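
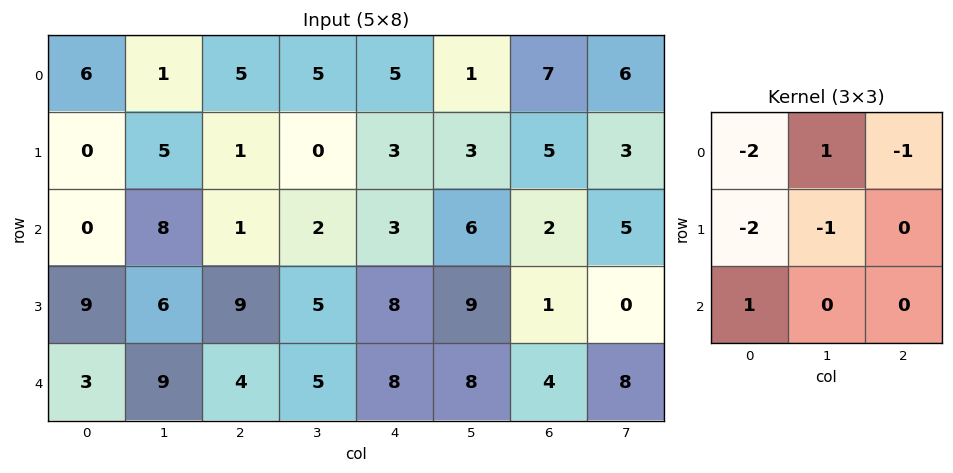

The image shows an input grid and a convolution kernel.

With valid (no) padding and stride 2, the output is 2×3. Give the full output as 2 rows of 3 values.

-21 -11 -22
-14 -22 -19

Output[0,0]: The receptive field on the input at this output position is [6 1 5 / 0 5 1 / 0 8 1]. Elementwise product with the kernel and sum: 6·-2 + 1·1 + 5·-1 + 0·-2 + 5·-1 + 0·1.
Output[0,1]: The receptive field on the input at this output position is [5 5 5 / 1 0 3 / 1 2 3]. Elementwise product with the kernel and sum: 5·-2 + 5·1 + 5·-1 + 1·-2 + 0·-1 + 1·1.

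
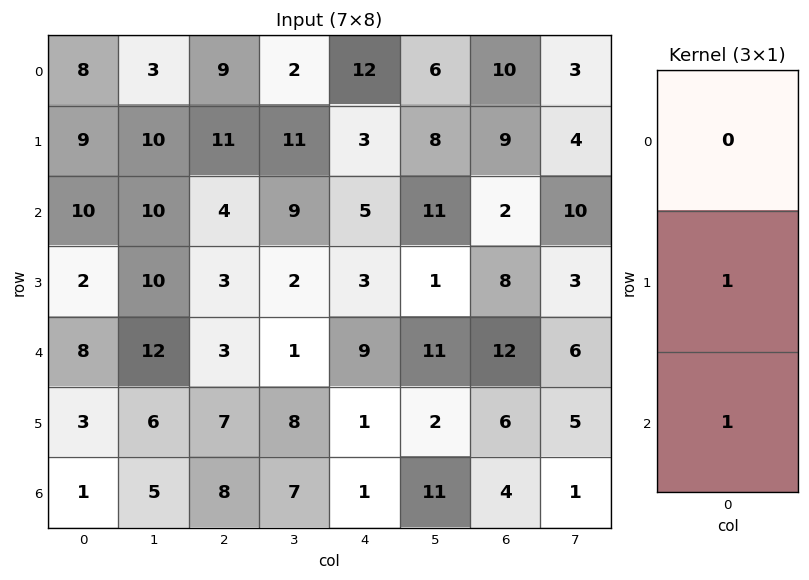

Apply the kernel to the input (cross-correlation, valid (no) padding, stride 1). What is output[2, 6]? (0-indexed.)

The receptive field on the input at this output position is [2 / 8 / 12]. Elementwise product with the kernel and sum: 8·1 + 12·1.

20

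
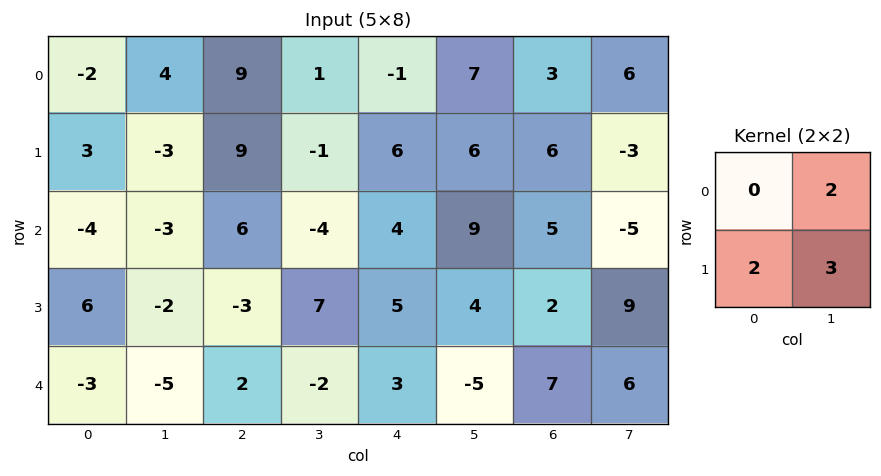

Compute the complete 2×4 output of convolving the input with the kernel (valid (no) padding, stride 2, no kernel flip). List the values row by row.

Output[0,0]: The receptive field on the input at this output position is [-2 4 / 3 -3]. Elementwise product with the kernel and sum: 4·2 + 3·2 + -3·3.
Output[0,1]: The receptive field on the input at this output position is [9 1 / 9 -1]. Elementwise product with the kernel and sum: 1·2 + 9·2 + -1·3.

5 17 44 15
0 7 40 21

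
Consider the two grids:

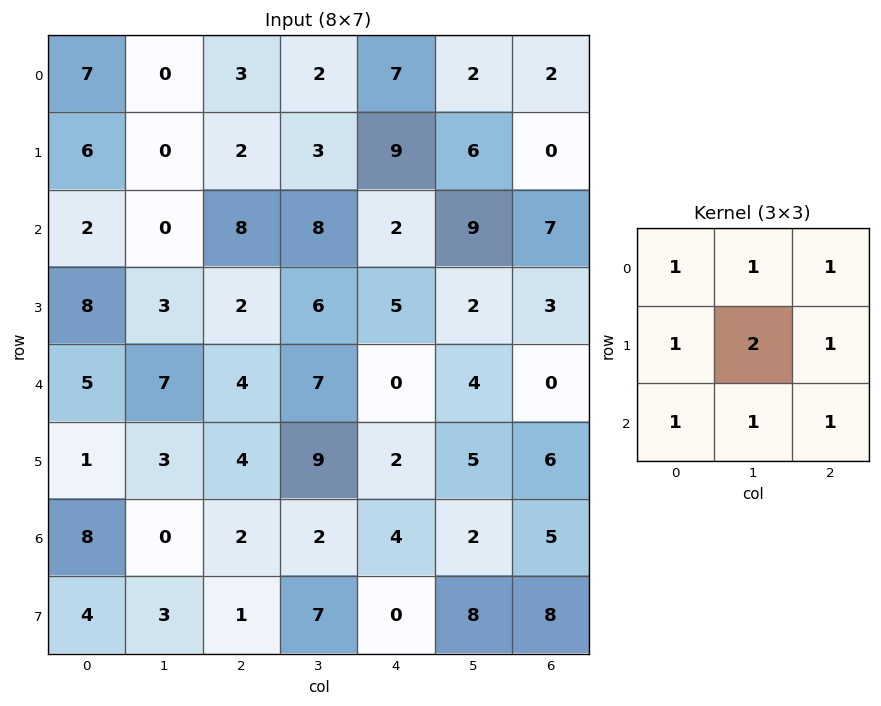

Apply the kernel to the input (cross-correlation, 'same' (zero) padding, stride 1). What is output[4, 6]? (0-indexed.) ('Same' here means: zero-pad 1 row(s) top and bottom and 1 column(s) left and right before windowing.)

The receptive field on the zero-padded input at this output position is [2 3 0 / 4 0 0 / 5 6 0]. Elementwise product with the kernel and sum: 2·1 + 3·1 + 0·1 + 4·1 + 0·2 + 0·1 + 5·1 + 6·1 + 0·1.

20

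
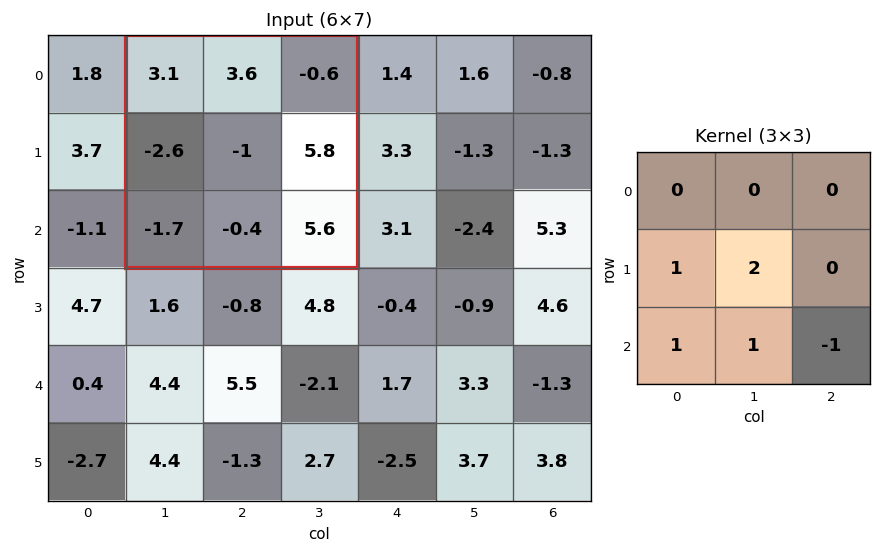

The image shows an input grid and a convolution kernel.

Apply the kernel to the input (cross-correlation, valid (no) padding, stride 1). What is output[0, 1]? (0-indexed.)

-12.3

The receptive field on the input at this output position is [3.1 3.6 -0.6 / -2.6 -1 5.8 / -1.7 -0.4 5.6]. Elementwise product with the kernel and sum: -2.6·1 + -1·2 + -1.7·1 + -0.4·1 + 5.6·-1.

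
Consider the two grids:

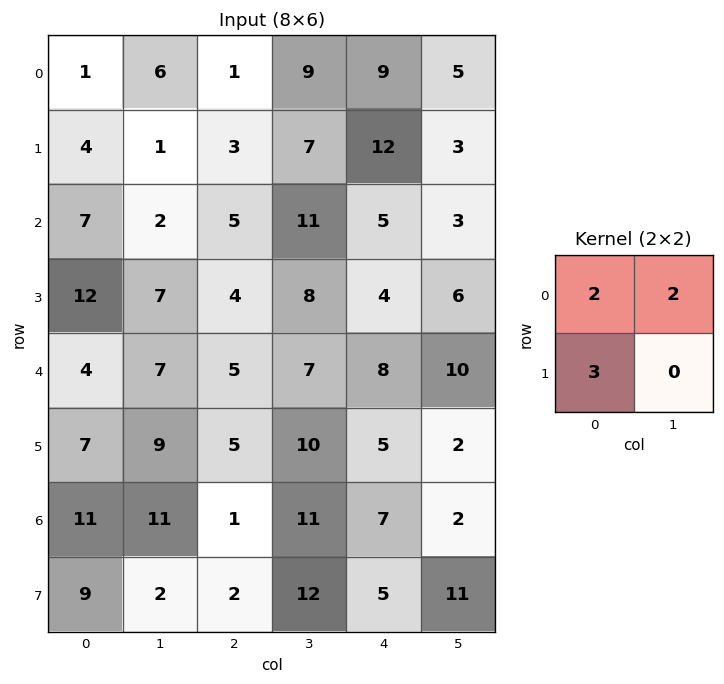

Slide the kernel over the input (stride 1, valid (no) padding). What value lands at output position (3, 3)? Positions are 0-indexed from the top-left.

45

The receptive field on the input at this output position is [8 4 / 7 8]. Elementwise product with the kernel and sum: 8·2 + 4·2 + 7·3.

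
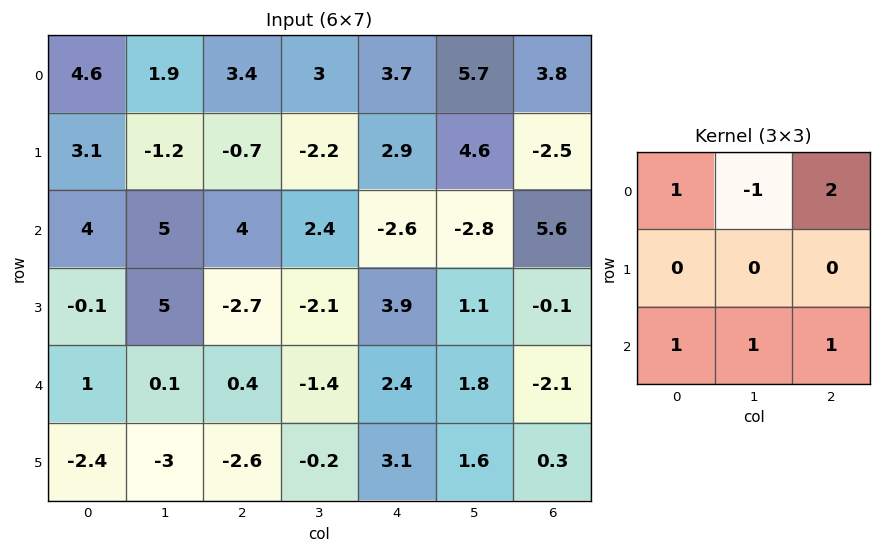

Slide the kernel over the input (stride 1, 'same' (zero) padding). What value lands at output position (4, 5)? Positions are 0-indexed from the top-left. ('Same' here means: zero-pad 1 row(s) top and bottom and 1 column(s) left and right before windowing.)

The receptive field on the zero-padded input at this output position is [3.9 1.1 -0.1 / 2.4 1.8 -2.1 / 3.1 1.6 0.3]. Elementwise product with the kernel and sum: 3.9·1 + 1.1·-1 + -0.1·2 + 3.1·1 + 1.6·1 + 0.3·1.

7.6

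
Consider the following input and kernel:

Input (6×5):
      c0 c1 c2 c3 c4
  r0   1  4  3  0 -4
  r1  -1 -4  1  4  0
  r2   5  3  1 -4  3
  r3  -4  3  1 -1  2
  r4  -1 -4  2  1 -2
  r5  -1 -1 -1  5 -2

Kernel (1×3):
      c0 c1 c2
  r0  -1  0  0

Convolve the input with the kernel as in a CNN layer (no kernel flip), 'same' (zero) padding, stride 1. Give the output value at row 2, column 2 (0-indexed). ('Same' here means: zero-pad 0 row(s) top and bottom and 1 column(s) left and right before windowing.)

-3

The receptive field on the zero-padded input at this output position is [3 1 -4]. Elementwise product with the kernel and sum: 3·-1.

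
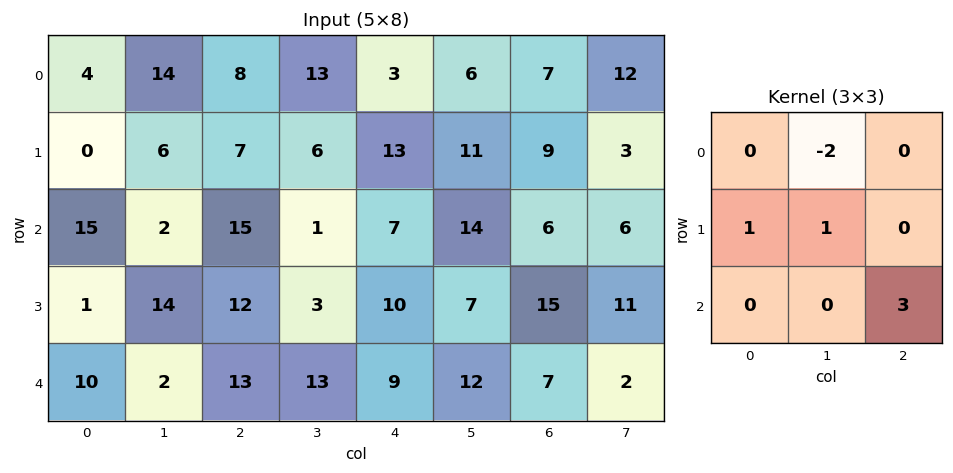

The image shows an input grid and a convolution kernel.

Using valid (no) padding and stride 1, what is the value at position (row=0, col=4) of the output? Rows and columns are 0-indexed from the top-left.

The receptive field on the input at this output position is [3 6 7 / 13 11 9 / 7 14 6]. Elementwise product with the kernel and sum: 6·-2 + 13·1 + 11·1 + 6·3.

30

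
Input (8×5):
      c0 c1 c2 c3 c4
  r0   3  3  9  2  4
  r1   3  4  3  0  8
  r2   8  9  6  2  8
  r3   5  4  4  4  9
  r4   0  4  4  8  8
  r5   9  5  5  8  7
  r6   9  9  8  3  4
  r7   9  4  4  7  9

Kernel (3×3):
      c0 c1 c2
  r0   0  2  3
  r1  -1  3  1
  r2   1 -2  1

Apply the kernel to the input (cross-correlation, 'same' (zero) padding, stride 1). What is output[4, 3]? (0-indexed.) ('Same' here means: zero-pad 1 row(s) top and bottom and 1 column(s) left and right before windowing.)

The receptive field on the zero-padded input at this output position is [4 4 9 / 4 8 8 / 5 8 7]. Elementwise product with the kernel and sum: 4·2 + 9·3 + 4·-1 + 8·3 + 8·1 + 5·1 + 8·-2 + 7·1.

59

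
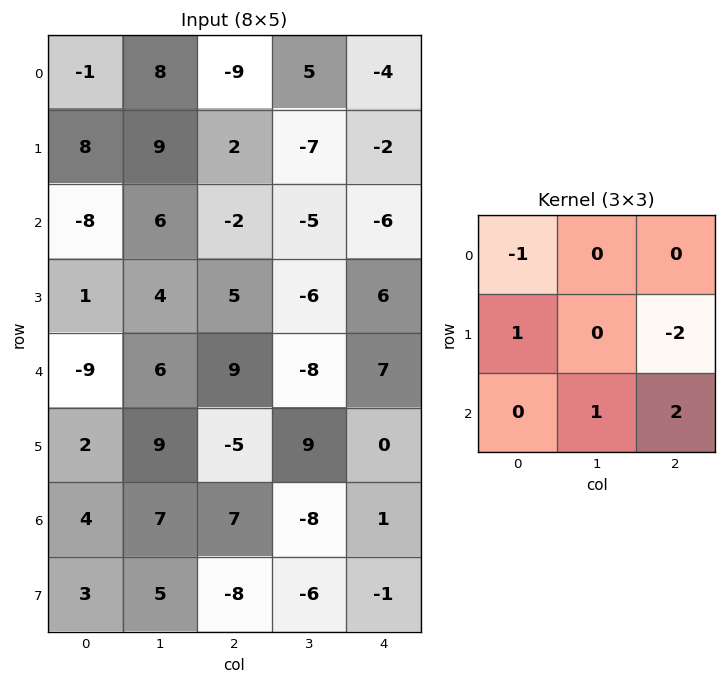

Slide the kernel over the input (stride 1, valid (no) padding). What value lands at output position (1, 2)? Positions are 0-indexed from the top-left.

14

The receptive field on the input at this output position is [2 -7 -2 / -2 -5 -6 / 5 -6 6]. Elementwise product with the kernel and sum: 2·-1 + -2·1 + -6·-2 + -6·1 + 6·2.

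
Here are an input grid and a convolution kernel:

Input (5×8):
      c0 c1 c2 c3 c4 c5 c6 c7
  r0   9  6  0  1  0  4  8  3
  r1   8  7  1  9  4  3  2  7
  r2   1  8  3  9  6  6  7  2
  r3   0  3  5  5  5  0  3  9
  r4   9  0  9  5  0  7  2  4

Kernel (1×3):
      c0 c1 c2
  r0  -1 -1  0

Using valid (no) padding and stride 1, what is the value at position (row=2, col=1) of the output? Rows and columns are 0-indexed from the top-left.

The receptive field on the input at this output position is [8 3 9]. Elementwise product with the kernel and sum: 8·-1 + 3·-1.

-11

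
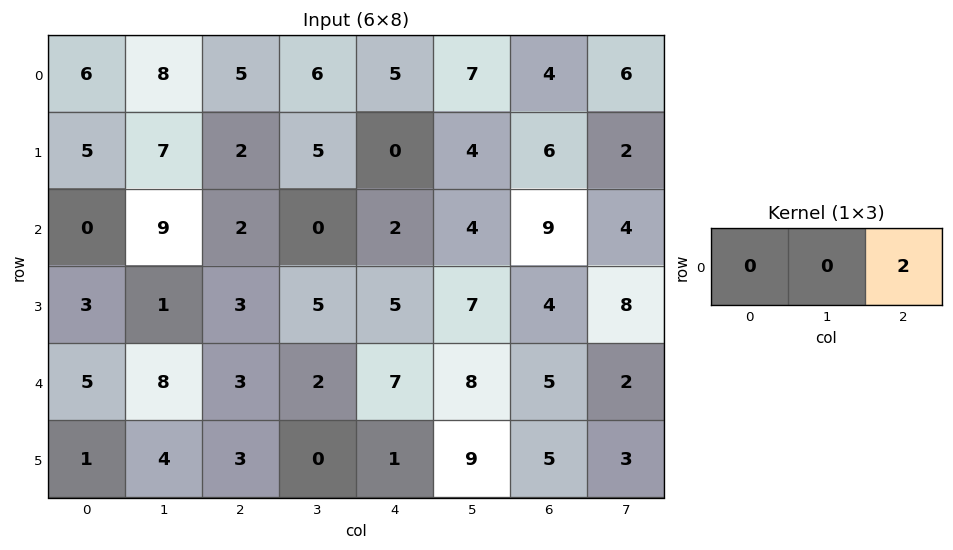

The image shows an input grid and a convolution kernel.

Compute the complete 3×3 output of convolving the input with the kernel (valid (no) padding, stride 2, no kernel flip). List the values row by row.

Output[0,0]: The receptive field on the input at this output position is [6 8 5]. Elementwise product with the kernel and sum: 5·2.
Output[0,1]: The receptive field on the input at this output position is [5 6 5]. Elementwise product with the kernel and sum: 5·2.

10 10 8
4 4 18
6 14 10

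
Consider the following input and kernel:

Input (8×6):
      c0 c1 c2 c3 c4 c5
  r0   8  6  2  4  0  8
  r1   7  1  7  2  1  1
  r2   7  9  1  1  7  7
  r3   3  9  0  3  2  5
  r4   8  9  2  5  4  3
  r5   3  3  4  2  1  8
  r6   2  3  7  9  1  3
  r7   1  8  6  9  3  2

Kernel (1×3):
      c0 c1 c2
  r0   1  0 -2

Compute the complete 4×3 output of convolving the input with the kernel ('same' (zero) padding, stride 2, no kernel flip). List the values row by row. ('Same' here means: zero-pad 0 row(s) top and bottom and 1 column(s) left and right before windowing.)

-12 -2 -12
-18 7 -13
-18 -1 -1
-6 -15 3

Output[0,0]: The receptive field on the zero-padded input at this output position is [0 8 6]. Elementwise product with the kernel and sum: 0·1 + 6·-2.
Output[0,1]: The receptive field on the zero-padded input at this output position is [6 2 4]. Elementwise product with the kernel and sum: 6·1 + 4·-2.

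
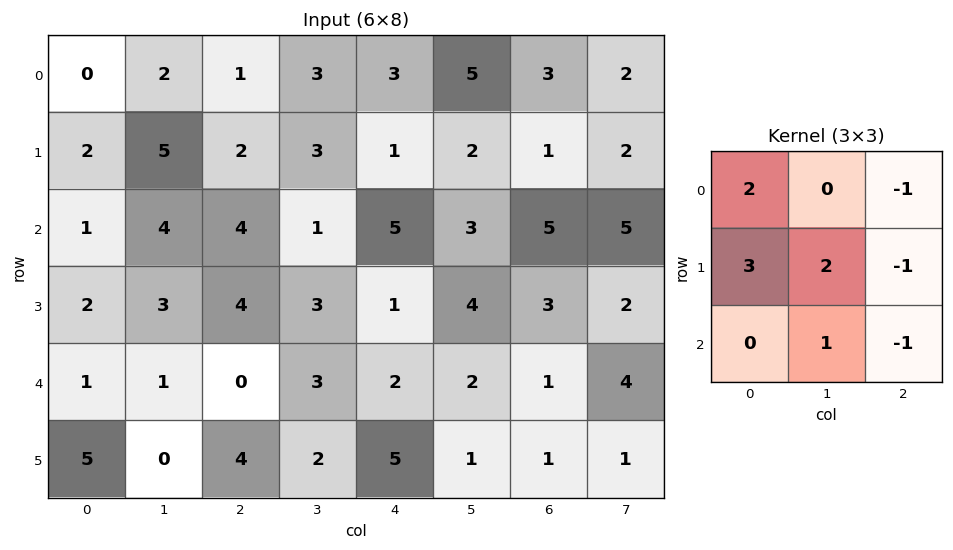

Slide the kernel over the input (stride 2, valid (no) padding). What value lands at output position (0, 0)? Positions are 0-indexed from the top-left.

The receptive field on the input at this output position is [0 2 1 / 2 5 2 / 1 4 4]. Elementwise product with the kernel and sum: 0·2 + 1·-1 + 2·3 + 5·2 + 2·-1 + 4·1 + 4·-1.

13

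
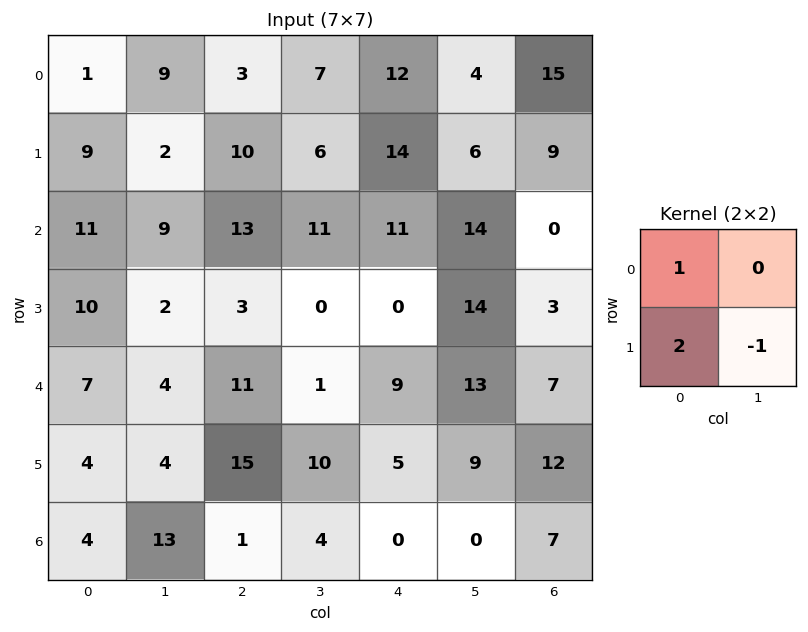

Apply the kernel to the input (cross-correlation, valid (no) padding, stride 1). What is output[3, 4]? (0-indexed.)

5

The receptive field on the input at this output position is [0 14 / 9 13]. Elementwise product with the kernel and sum: 0·1 + 9·2 + 13·-1.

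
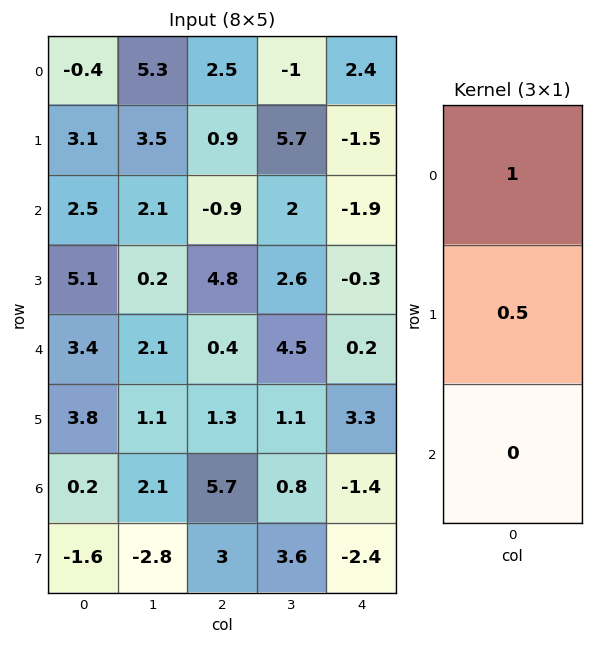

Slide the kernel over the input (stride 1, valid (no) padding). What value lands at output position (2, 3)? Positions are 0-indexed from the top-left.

The receptive field on the input at this output position is [2 / 2.6 / 4.5]. Elementwise product with the kernel and sum: 2·1 + 2.6·0.5.

3.3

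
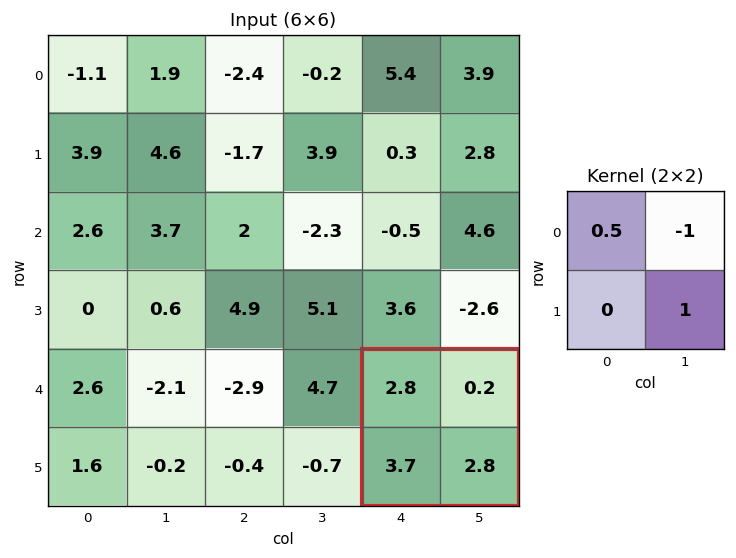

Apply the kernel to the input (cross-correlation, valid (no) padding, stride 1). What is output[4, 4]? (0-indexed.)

4

The receptive field on the input at this output position is [2.8 0.2 / 3.7 2.8]. Elementwise product with the kernel and sum: 2.8·0.5 + 0.2·-1 + 2.8·1.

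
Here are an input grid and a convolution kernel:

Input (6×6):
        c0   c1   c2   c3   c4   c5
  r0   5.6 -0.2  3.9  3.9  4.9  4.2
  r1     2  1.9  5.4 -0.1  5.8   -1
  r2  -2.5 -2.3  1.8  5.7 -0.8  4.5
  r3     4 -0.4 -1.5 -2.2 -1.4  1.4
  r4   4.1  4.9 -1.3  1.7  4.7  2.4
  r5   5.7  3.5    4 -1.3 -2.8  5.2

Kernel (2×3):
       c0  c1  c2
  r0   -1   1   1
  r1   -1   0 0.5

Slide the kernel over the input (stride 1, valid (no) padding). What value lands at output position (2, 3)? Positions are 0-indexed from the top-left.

The receptive field on the input at this output position is [5.7 -0.8 4.5 / -2.2 -1.4 1.4]. Elementwise product with the kernel and sum: 5.7·-1 + -0.8·1 + 4.5·1 + -2.2·-1 + 1.4·0.5.

0.9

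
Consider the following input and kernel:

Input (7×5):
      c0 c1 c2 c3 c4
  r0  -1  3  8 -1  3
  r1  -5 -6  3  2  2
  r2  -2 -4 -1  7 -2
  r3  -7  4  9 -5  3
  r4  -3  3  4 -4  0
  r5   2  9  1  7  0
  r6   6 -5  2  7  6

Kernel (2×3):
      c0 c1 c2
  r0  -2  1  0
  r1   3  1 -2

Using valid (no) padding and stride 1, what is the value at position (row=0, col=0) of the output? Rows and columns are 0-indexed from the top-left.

The receptive field on the input at this output position is [-1 3 8 / -5 -6 3]. Elementwise product with the kernel and sum: -1·-2 + 3·1 + -5·3 + -6·1 + 3·-2.

-22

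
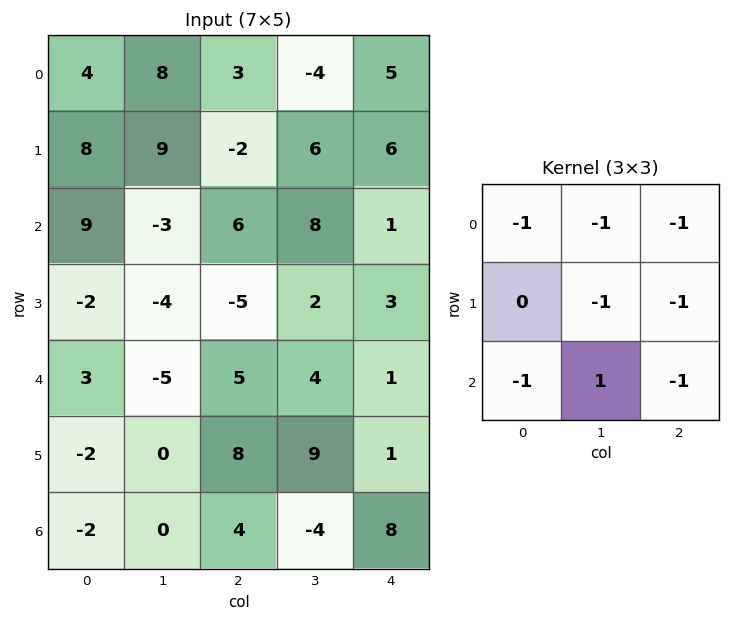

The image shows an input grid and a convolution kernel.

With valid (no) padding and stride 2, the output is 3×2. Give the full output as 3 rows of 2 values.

-40 -15
-16 -22
-13 -36

Output[0,0]: The receptive field on the input at this output position is [4 8 3 / 8 9 -2 / 9 -3 6]. Elementwise product with the kernel and sum: 4·-1 + 8·-1 + 3·-1 + 9·-1 + -2·-1 + 9·-1 + -3·1 + 6·-1.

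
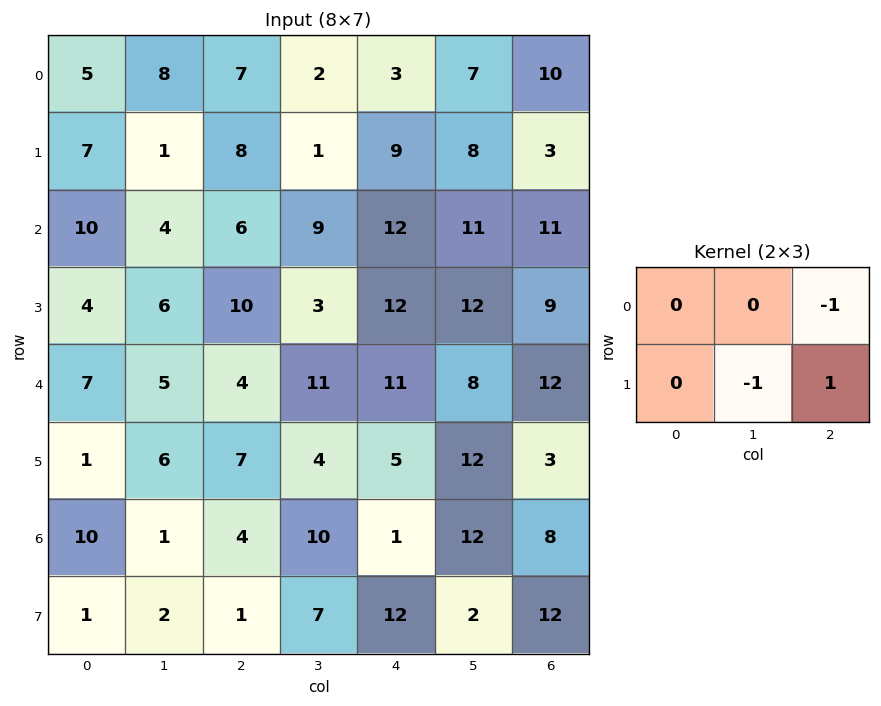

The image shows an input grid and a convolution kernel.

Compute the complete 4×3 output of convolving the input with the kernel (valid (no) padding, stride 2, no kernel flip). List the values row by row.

0 5 -15
-2 -3 -14
-3 -10 -21
-5 4 2

Output[0,0]: The receptive field on the input at this output position is [5 8 7 / 7 1 8]. Elementwise product with the kernel and sum: 7·-1 + 1·-1 + 8·1.
Output[0,1]: The receptive field on the input at this output position is [7 2 3 / 8 1 9]. Elementwise product with the kernel and sum: 3·-1 + 1·-1 + 9·1.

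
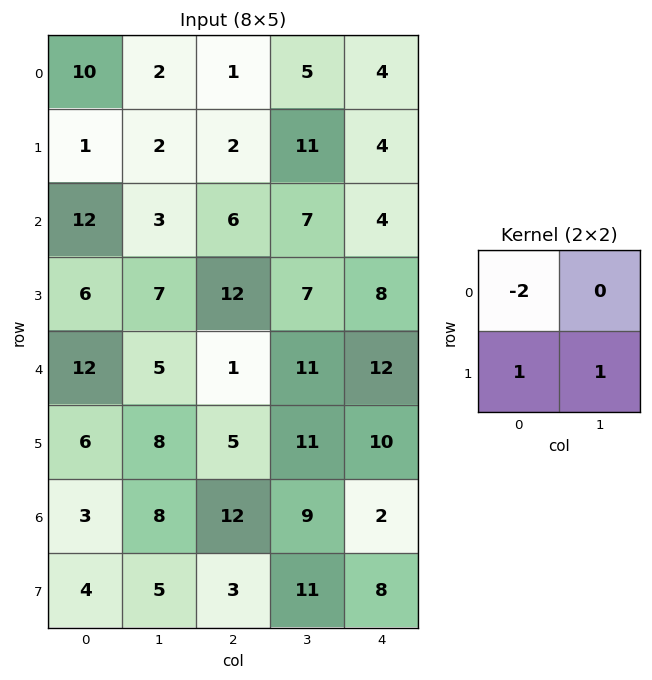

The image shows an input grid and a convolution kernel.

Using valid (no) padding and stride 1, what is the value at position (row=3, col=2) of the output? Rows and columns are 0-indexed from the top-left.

The receptive field on the input at this output position is [12 7 / 1 11]. Elementwise product with the kernel and sum: 12·-2 + 1·1 + 11·1.

-12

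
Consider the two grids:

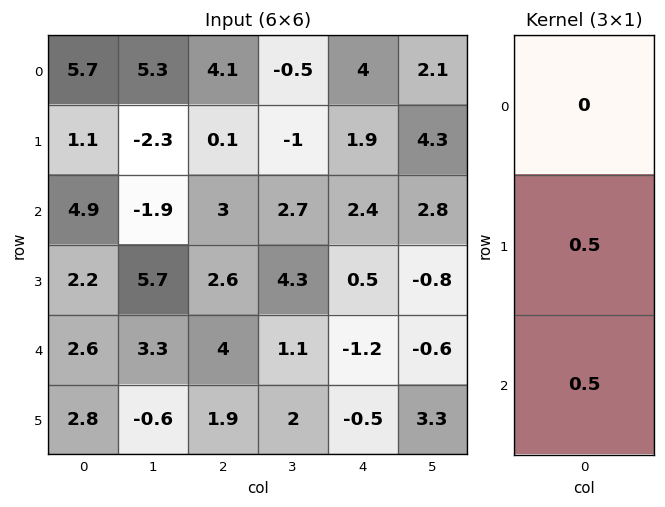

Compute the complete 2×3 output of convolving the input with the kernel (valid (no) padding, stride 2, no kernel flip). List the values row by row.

Output[0,0]: The receptive field on the input at this output position is [5.7 / 1.1 / 4.9]. Elementwise product with the kernel and sum: 1.1·0.5 + 4.9·0.5.
Output[0,1]: The receptive field on the input at this output position is [4.1 / 0.1 / 3]. Elementwise product with the kernel and sum: 0.1·0.5 + 3·0.5.

3 1.55 2.15
2.4 3.3 -0.35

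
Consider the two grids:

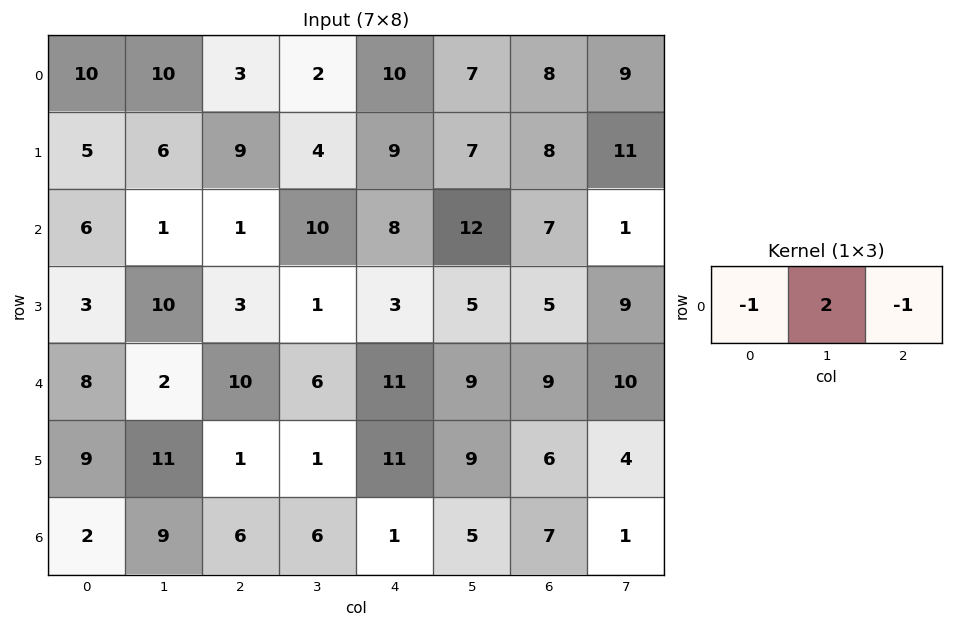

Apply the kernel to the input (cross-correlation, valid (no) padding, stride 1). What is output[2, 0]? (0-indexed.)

-5

The receptive field on the input at this output position is [6 1 1]. Elementwise product with the kernel and sum: 6·-1 + 1·2 + 1·-1.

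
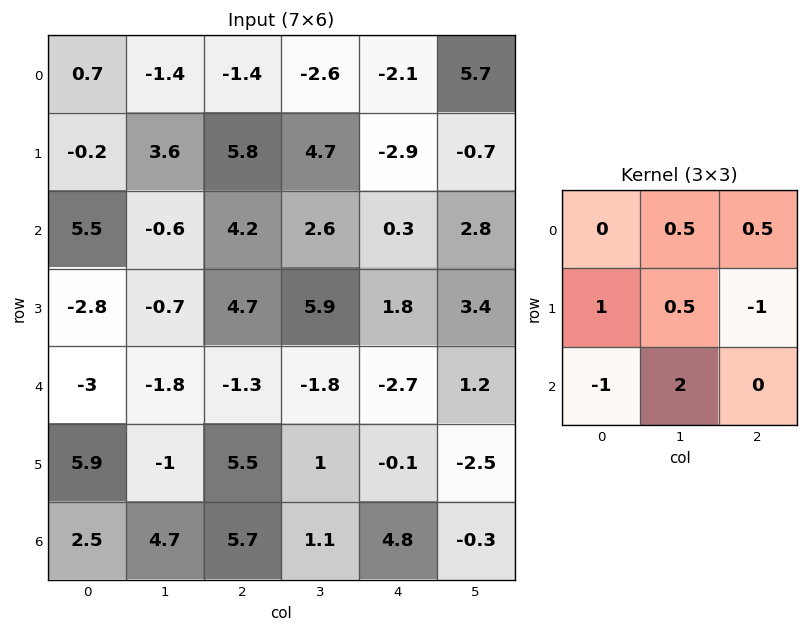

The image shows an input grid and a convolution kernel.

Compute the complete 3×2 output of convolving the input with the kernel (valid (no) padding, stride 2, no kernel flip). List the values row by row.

Output[0,0]: The receptive field on the input at this output position is [0.7 -1.4 -1.4 / -0.2 3.6 5.8 / 5.5 -0.6 4.2]. Elementwise product with the kernel and sum: -1.4·0.5 + -1.4·0.5 + -0.2·1 + 3.6·0.5 + 5.8·-1 + 5.5·-1 + -0.6·2.
Output[0,1]: The receptive field on the input at this output position is [-1.4 -2.6 -2.1 / 5.8 4.7 -2.9 / 4.2 2.6 0.3]. Elementwise product with the kernel and sum: -2.6·0.5 + -2.1·0.5 + 5.8·1 + 4.7·0.5 + -2.9·-1 + 4.2·-1 + 2.6·2.

-12.3 9.7
-6.65 5
5.25 0.35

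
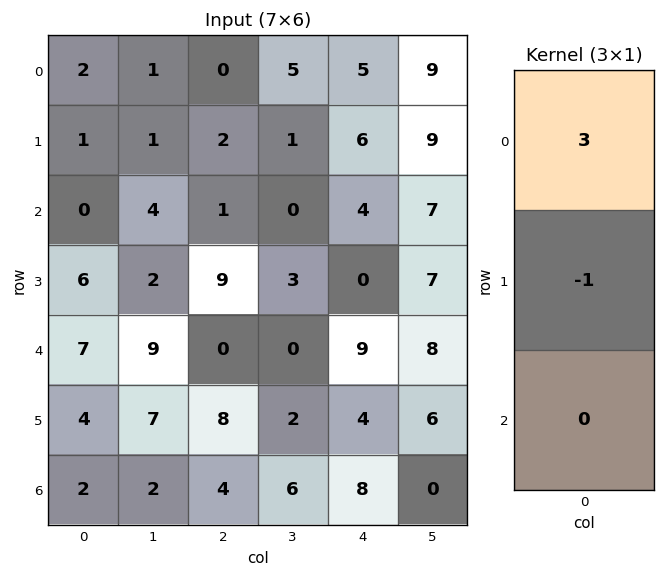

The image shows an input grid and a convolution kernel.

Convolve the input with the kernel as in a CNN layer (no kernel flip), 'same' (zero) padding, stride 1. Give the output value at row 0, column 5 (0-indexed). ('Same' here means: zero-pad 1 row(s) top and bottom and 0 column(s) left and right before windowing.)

-9

The receptive field on the zero-padded input at this output position is [0 / 9 / 9]. Elementwise product with the kernel and sum: 0·3 + 9·-1.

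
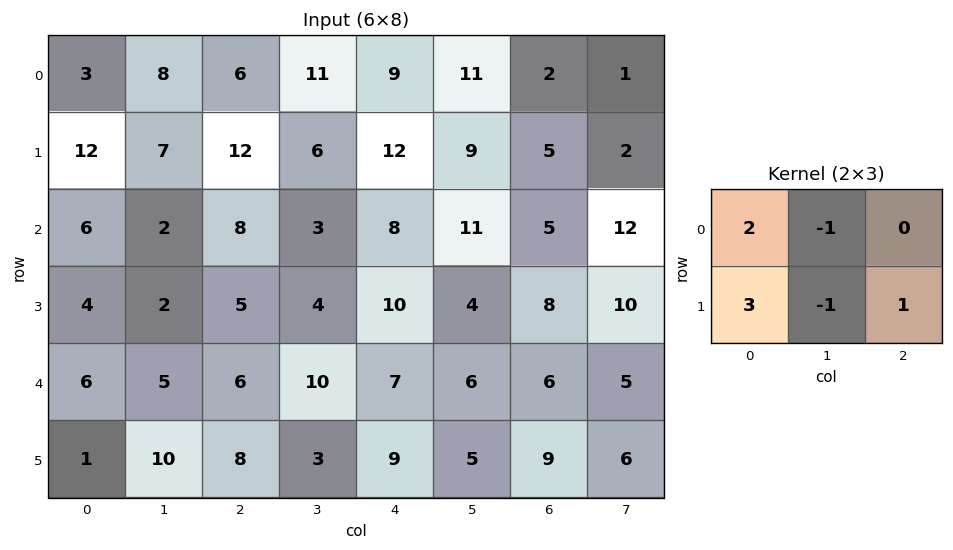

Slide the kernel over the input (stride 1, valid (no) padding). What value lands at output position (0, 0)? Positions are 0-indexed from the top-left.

39

The receptive field on the input at this output position is [3 8 6 / 12 7 12]. Elementwise product with the kernel and sum: 3·2 + 8·-1 + 12·3 + 7·-1 + 12·1.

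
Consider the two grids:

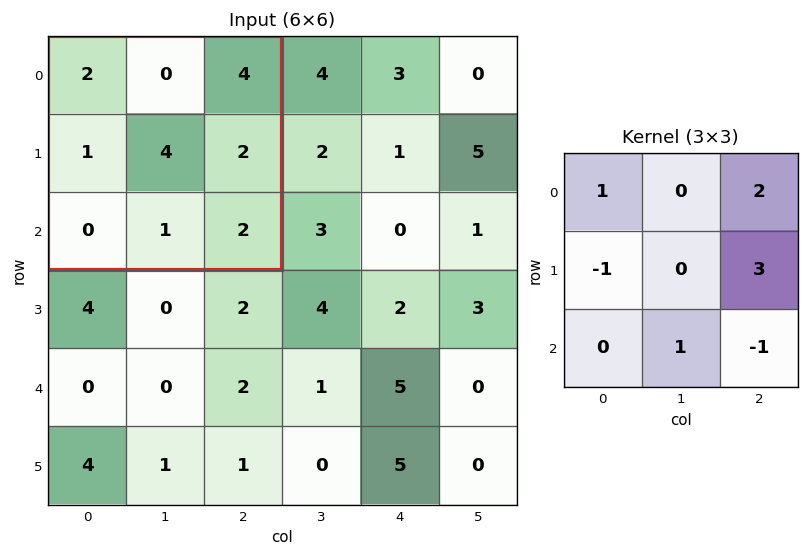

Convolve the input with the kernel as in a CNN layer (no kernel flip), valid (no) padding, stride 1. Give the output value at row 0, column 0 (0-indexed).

14

The receptive field on the input at this output position is [2 0 4 / 1 4 2 / 0 1 2]. Elementwise product with the kernel and sum: 2·1 + 4·2 + 1·-1 + 2·3 + 1·1 + 2·-1.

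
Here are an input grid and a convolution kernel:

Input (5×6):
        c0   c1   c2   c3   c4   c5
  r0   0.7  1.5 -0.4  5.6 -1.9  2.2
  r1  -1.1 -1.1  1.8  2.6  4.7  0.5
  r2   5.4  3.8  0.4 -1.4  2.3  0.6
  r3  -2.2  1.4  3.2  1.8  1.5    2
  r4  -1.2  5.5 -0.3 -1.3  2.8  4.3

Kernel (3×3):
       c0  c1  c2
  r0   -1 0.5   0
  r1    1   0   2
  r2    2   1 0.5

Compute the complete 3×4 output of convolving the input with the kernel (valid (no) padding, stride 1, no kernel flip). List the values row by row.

17.35 9.7 14.95 -3.15
5.35 9.9 13.45 5.65
3.65 11.45 4.6 10.7

Output[0,0]: The receptive field on the input at this output position is [0.7 1.5 -0.4 / -1.1 -1.1 1.8 / 5.4 3.8 0.4]. Elementwise product with the kernel and sum: 0.7·-1 + 1.5·0.5 + -1.1·1 + 1.8·2 + 5.4·2 + 3.8·1 + 0.4·0.5.
Output[0,1]: The receptive field on the input at this output position is [1.5 -0.4 5.6 / -1.1 1.8 2.6 / 3.8 0.4 -1.4]. Elementwise product with the kernel and sum: 1.5·-1 + -0.4·0.5 + -1.1·1 + 2.6·2 + 3.8·2 + 0.4·1 + -1.4·0.5.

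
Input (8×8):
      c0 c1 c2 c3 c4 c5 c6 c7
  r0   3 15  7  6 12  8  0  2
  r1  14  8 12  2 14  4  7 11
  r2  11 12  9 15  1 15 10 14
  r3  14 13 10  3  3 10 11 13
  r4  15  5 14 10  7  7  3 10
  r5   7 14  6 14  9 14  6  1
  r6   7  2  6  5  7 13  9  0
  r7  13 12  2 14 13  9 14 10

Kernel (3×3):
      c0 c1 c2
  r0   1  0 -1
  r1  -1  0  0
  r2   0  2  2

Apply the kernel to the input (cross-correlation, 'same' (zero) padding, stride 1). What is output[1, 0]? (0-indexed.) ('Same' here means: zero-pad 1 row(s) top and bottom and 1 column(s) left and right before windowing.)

The receptive field on the zero-padded input at this output position is [0 3 15 / 0 14 8 / 0 11 12]. Elementwise product with the kernel and sum: 0·1 + 15·-1 + 0·-1 + 11·2 + 12·2.

31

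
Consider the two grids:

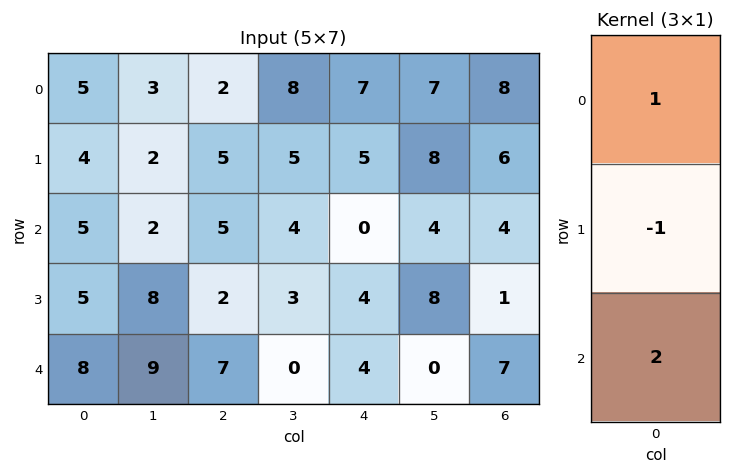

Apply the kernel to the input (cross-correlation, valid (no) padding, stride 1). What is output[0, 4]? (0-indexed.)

2

The receptive field on the input at this output position is [7 / 5 / 0]. Elementwise product with the kernel and sum: 7·1 + 5·-1 + 0·2.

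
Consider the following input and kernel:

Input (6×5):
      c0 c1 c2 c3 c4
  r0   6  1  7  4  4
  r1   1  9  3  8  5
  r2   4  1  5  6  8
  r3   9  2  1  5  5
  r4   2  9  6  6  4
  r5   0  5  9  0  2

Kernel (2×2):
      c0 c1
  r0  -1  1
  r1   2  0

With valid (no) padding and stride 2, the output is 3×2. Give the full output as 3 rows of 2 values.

-3 3
15 3
7 18

Output[0,0]: The receptive field on the input at this output position is [6 1 / 1 9]. Elementwise product with the kernel and sum: 6·-1 + 1·1 + 1·2.
Output[0,1]: The receptive field on the input at this output position is [7 4 / 3 8]. Elementwise product with the kernel and sum: 7·-1 + 4·1 + 3·2.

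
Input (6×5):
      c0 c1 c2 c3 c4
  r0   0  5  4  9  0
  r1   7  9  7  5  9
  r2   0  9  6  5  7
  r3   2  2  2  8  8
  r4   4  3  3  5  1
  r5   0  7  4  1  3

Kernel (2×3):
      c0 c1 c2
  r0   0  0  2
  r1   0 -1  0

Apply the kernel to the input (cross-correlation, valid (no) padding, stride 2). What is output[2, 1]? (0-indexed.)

1

The receptive field on the input at this output position is [3 5 1 / 4 1 3]. Elementwise product with the kernel and sum: 1·2 + 1·-1.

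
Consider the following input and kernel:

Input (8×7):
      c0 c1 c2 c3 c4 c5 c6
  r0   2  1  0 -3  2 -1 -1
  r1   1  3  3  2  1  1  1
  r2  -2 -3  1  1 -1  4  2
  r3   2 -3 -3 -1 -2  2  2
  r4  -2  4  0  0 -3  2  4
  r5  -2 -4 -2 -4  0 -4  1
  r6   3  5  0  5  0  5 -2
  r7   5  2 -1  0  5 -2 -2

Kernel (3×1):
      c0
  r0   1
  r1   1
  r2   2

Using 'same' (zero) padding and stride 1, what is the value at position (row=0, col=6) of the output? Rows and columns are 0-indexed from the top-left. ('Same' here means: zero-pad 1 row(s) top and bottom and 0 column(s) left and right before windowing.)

1

The receptive field on the zero-padded input at this output position is [0 / -1 / 1]. Elementwise product with the kernel and sum: 0·1 + -1·1 + 1·2.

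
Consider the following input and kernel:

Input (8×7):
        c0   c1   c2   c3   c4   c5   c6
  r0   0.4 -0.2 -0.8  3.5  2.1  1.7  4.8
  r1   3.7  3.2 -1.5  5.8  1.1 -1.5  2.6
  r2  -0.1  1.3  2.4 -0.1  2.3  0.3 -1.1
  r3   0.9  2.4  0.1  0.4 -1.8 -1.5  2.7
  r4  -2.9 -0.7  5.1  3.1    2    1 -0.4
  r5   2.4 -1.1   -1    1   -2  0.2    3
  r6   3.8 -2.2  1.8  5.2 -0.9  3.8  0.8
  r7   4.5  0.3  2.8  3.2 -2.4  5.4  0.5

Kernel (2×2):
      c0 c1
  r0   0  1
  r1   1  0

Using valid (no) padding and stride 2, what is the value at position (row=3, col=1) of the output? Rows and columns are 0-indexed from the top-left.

The receptive field on the input at this output position is [1.8 5.2 / 2.8 3.2]. Elementwise product with the kernel and sum: 5.2·1 + 2.8·1.

8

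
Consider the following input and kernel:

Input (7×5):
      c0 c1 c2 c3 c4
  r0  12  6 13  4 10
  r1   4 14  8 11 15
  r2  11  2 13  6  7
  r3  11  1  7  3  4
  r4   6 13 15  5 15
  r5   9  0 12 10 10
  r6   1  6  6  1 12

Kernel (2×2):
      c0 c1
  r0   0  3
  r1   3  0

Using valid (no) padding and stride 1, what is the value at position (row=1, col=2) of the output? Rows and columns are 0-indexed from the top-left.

72

The receptive field on the input at this output position is [8 11 / 13 6]. Elementwise product with the kernel and sum: 11·3 + 13·3.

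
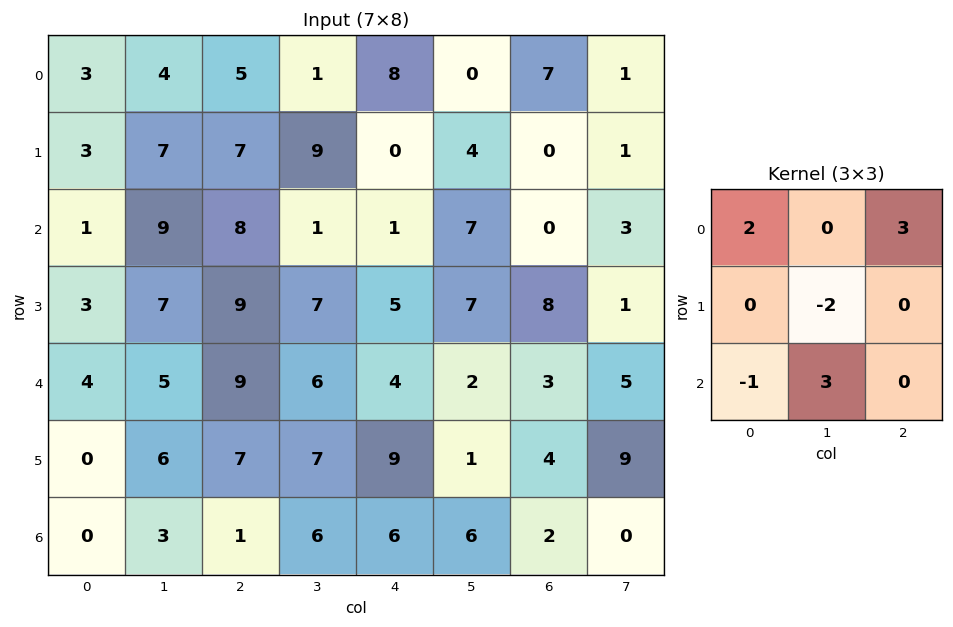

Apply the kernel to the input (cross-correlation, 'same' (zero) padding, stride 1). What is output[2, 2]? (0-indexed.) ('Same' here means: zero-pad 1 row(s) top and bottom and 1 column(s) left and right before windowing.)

The receptive field on the zero-padded input at this output position is [7 7 9 / 9 8 1 / 7 9 7]. Elementwise product with the kernel and sum: 7·2 + 9·3 + 8·-2 + 7·-1 + 9·3.

45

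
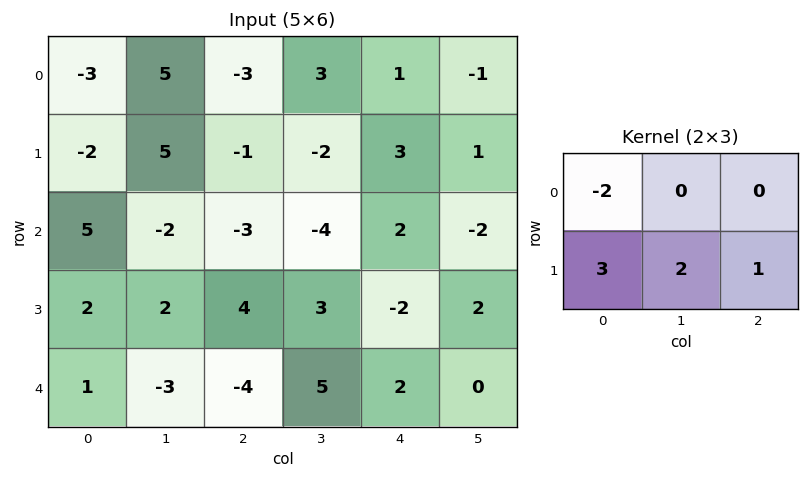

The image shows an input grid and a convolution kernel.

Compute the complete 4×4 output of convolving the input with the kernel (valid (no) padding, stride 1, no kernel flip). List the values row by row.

9 1 2 -5
12 -26 -13 -6
4 21 22 15
-11 -16 -8 13

Output[0,0]: The receptive field on the input at this output position is [-3 5 -3 / -2 5 -1]. Elementwise product with the kernel and sum: -3·-2 + -2·3 + 5·2 + -1·1.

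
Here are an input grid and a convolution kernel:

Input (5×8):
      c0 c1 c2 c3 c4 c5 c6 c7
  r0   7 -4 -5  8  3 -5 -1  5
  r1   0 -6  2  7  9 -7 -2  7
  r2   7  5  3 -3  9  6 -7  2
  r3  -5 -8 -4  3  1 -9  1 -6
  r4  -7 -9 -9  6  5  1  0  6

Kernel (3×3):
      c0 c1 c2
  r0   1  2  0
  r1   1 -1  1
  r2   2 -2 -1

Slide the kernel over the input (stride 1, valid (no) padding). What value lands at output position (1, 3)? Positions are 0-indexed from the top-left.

The receptive field on the input at this output position is [7 9 -7 / -3 9 6 / 3 1 -9]. Elementwise product with the kernel and sum: 7·1 + 9·2 + -3·1 + 9·-1 + 6·1 + 3·2 + 1·-2 + -9·-1.

32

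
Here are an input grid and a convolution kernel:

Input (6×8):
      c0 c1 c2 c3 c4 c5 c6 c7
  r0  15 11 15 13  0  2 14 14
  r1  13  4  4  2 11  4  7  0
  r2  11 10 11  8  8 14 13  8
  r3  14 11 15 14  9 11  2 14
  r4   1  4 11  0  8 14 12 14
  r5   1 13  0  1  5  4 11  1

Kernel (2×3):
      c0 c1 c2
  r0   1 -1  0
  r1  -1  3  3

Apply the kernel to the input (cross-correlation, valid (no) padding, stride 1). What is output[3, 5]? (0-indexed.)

73

The receptive field on the input at this output position is [11 2 14 / 14 12 14]. Elementwise product with the kernel and sum: 11·1 + 2·-1 + 14·-1 + 12·3 + 14·3.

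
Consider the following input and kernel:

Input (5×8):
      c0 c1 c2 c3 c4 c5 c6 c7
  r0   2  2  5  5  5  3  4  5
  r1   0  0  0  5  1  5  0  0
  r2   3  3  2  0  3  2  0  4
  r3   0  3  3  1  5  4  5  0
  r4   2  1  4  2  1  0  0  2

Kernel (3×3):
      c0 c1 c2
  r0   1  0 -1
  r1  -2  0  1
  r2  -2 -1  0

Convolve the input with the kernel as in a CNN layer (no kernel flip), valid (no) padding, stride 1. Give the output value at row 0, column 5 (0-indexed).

The receptive field on the input at this output position is [3 4 5 / 5 0 0 / 2 0 4]. Elementwise product with the kernel and sum: 3·1 + 5·-1 + 5·-2 + 0·1 + 2·-2 + 0·-1.

-16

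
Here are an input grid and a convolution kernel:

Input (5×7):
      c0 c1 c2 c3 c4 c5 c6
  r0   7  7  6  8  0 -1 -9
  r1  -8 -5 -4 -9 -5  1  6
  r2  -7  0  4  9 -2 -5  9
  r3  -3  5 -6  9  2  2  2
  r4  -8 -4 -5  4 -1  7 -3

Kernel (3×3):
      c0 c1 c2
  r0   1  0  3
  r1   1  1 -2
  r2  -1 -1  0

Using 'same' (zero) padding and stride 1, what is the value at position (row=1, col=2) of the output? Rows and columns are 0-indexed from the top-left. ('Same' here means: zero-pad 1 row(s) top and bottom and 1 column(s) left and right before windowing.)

36

The receptive field on the zero-padded input at this output position is [7 6 8 / -5 -4 -9 / 0 4 9]. Elementwise product with the kernel and sum: 7·1 + 8·3 + -5·1 + -4·1 + -9·-2 + 0·-1 + 4·-1.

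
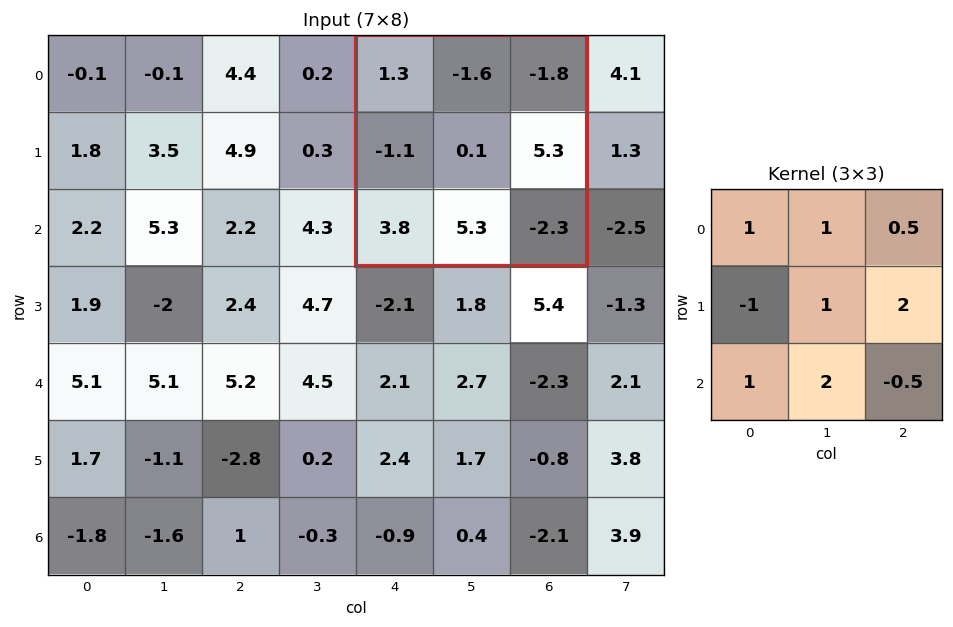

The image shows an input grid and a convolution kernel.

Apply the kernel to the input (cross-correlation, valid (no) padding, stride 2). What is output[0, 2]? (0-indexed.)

The receptive field on the input at this output position is [1.3 -1.6 -1.8 / -1.1 0.1 5.3 / 3.8 5.3 -2.3]. Elementwise product with the kernel and sum: 1.3·1 + -1.6·1 + -1.8·0.5 + -1.1·-1 + 0.1·1 + 5.3·2 + 3.8·1 + 5.3·2 + -2.3·-0.5.

26.15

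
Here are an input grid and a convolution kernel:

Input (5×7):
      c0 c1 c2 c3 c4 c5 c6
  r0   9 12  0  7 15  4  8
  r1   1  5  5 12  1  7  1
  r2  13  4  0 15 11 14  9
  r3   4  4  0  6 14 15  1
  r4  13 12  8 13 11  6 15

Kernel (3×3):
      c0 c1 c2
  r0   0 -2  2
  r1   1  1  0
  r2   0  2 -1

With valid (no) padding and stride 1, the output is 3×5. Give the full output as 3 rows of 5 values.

-10 9 52 -1 35
25 12 -9 51 42
16 37 13 42 16

Output[0,0]: The receptive field on the input at this output position is [9 12 0 / 1 5 5 / 13 4 0]. Elementwise product with the kernel and sum: 12·-2 + 0·2 + 1·1 + 5·1 + 4·2 + 0·-1.
Output[0,1]: The receptive field on the input at this output position is [12 0 7 / 5 5 12 / 4 0 15]. Elementwise product with the kernel and sum: 0·-2 + 7·2 + 5·1 + 5·1 + 0·2 + 15·-1.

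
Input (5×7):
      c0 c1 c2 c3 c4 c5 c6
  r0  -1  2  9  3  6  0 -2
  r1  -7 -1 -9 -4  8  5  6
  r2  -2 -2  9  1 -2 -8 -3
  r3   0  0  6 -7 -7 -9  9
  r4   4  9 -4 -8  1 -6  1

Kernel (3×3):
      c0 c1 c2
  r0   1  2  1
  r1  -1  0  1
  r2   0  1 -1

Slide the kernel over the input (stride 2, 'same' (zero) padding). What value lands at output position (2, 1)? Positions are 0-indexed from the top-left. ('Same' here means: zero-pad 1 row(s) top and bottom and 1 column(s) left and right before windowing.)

The receptive field on the zero-padded input at this output position is [0 6 -7 / 9 -4 -8 / 0 0 0]. Elementwise product with the kernel and sum: 0·1 + 6·2 + -7·1 + 9·-1 + -8·1 + 0·1 + 0·-1.

-12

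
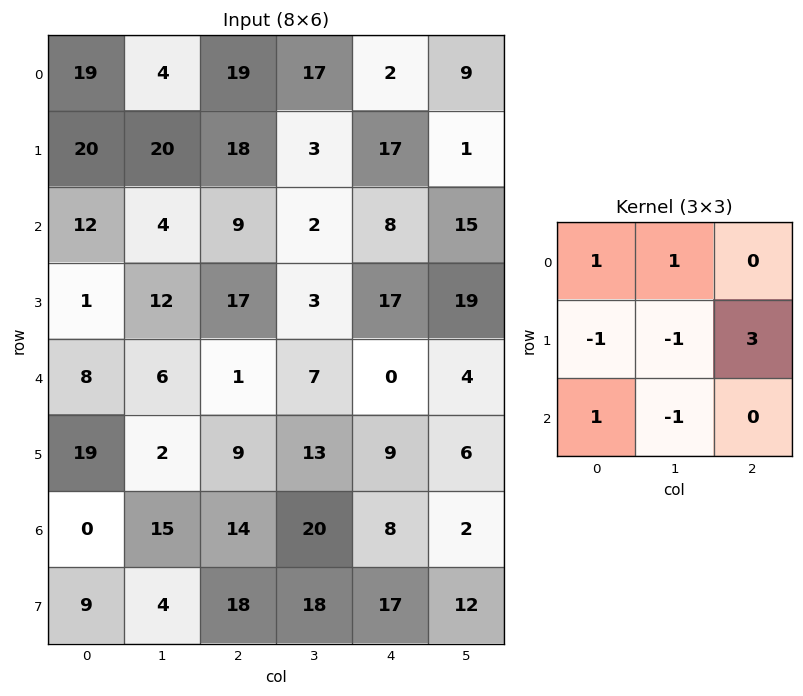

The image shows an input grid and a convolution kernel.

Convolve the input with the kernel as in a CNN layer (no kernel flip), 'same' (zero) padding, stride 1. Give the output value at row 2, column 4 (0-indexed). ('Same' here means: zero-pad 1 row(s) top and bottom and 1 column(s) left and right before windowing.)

The receptive field on the zero-padded input at this output position is [3 17 1 / 2 8 15 / 3 17 19]. Elementwise product with the kernel and sum: 3·1 + 17·1 + 2·-1 + 8·-1 + 15·3 + 3·1 + 17·-1.

41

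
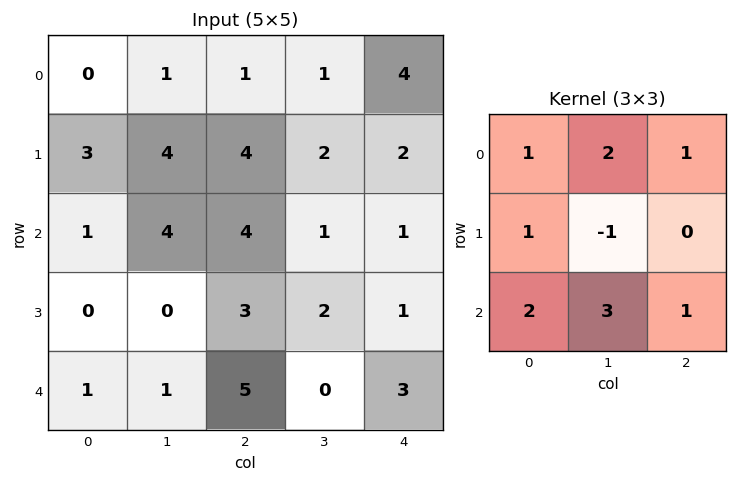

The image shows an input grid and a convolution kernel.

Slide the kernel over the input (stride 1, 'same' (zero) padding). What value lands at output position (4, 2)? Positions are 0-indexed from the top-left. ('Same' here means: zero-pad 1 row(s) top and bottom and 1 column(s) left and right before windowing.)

4

The receptive field on the zero-padded input at this output position is [0 3 2 / 1 5 0 / 0 0 0]. Elementwise product with the kernel and sum: 0·1 + 3·2 + 2·1 + 1·1 + 5·-1 + 0·2 + 0·3 + 0·1.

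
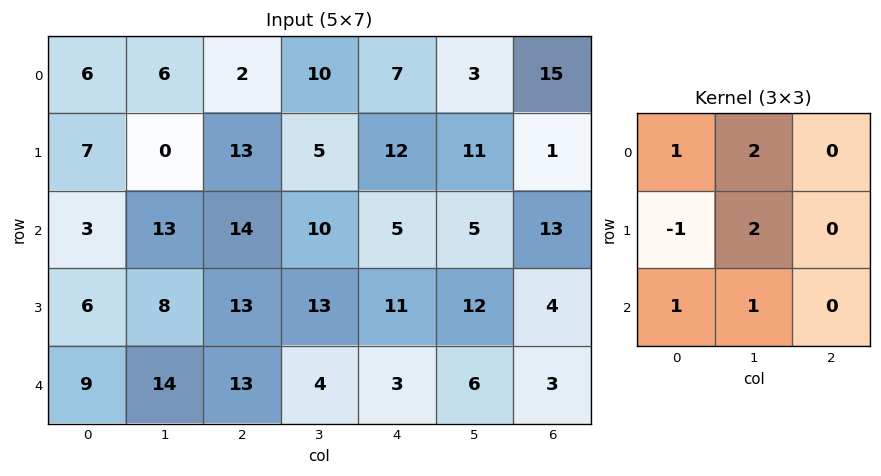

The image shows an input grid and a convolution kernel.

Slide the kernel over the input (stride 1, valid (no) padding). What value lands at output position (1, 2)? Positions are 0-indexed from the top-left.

The receptive field on the input at this output position is [13 5 12 / 14 10 5 / 13 13 11]. Elementwise product with the kernel and sum: 13·1 + 5·2 + 14·-1 + 10·2 + 13·1 + 13·1.

55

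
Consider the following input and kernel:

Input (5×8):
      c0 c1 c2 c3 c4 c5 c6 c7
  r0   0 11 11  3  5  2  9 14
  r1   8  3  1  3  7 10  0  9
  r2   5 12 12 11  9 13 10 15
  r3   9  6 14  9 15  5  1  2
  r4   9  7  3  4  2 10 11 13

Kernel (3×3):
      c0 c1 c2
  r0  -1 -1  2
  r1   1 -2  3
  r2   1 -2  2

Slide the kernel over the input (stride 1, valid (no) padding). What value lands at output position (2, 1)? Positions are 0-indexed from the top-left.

12

The receptive field on the input at this output position is [12 12 11 / 6 14 9 / 7 3 4]. Elementwise product with the kernel and sum: 12·-1 + 12·-1 + 11·2 + 6·1 + 14·-2 + 9·3 + 7·1 + 3·-2 + 4·2.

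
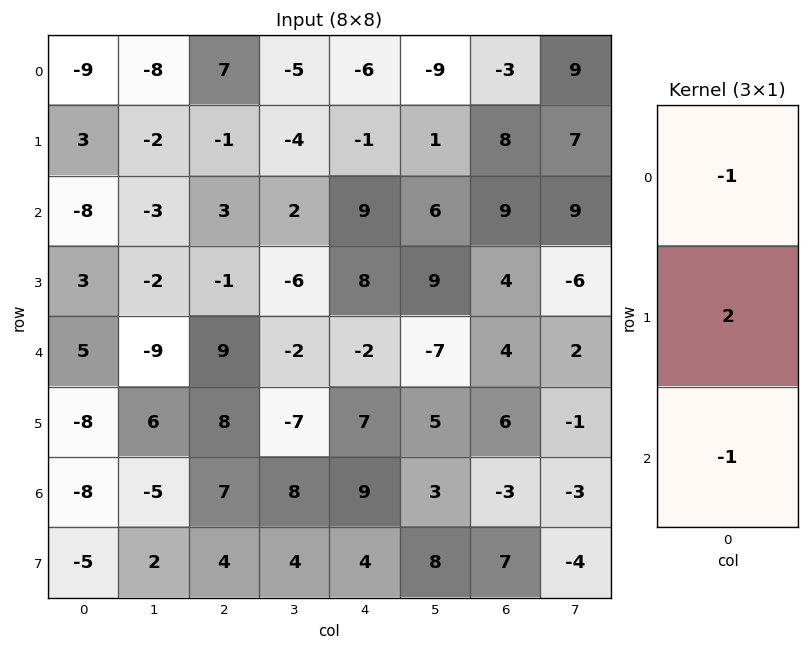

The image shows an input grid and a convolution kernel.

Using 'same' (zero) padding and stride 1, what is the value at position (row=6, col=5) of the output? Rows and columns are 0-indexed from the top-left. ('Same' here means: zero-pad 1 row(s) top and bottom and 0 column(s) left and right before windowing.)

-7

The receptive field on the zero-padded input at this output position is [5 / 3 / 8]. Elementwise product with the kernel and sum: 5·-1 + 3·2 + 8·-1.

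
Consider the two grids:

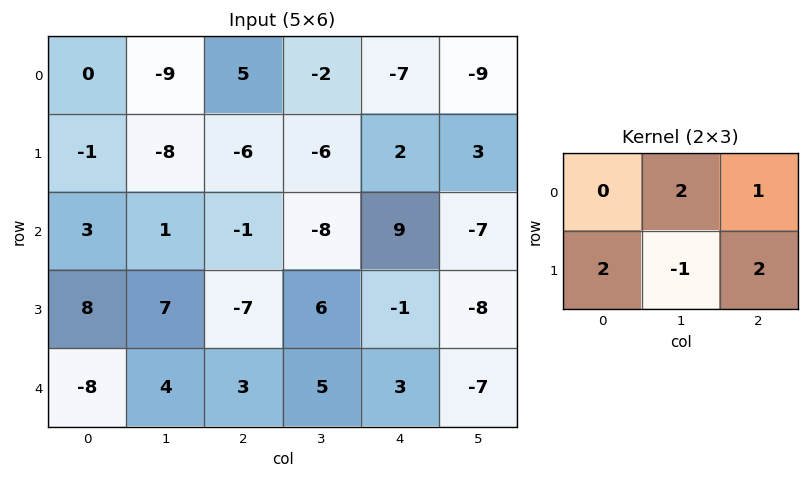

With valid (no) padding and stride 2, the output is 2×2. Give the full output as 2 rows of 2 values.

Output[0,0]: The receptive field on the input at this output position is [0 -9 5 / -1 -8 -6]. Elementwise product with the kernel and sum: -9·2 + 5·1 + -1·2 + -8·-1 + -6·2.
Output[0,1]: The receptive field on the input at this output position is [5 -2 -7 / -6 -6 2]. Elementwise product with the kernel and sum: -2·2 + -7·1 + -6·2 + -6·-1 + 2·2.

-19 -13
-4 -29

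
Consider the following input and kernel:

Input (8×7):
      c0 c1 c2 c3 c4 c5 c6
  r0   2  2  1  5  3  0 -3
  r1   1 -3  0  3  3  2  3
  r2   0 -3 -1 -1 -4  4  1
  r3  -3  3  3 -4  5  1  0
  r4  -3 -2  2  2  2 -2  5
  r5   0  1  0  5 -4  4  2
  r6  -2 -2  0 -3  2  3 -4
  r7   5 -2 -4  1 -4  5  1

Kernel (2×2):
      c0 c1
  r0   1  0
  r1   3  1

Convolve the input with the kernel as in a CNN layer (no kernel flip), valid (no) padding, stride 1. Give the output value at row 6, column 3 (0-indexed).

The receptive field on the input at this output position is [-3 2 / 1 -4]. Elementwise product with the kernel and sum: -3·1 + 1·3 + -4·1.

-4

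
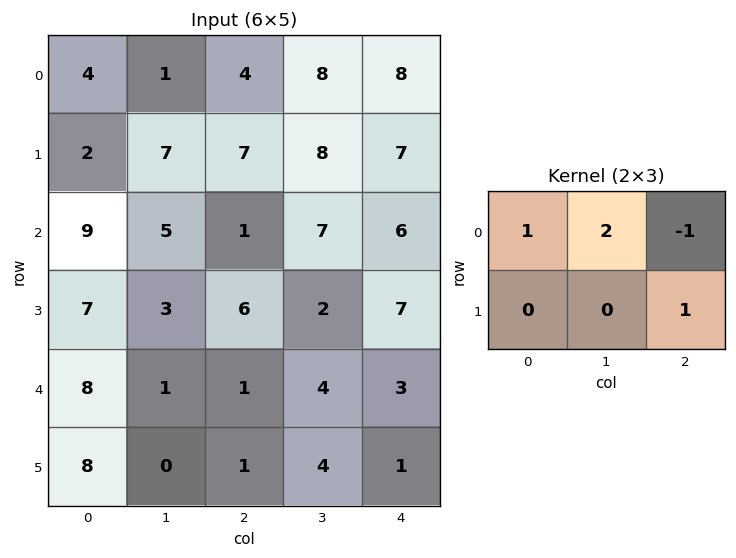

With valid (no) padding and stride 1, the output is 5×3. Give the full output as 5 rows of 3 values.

Output[0,0]: The receptive field on the input at this output position is [4 1 4 / 2 7 7]. Elementwise product with the kernel and sum: 4·1 + 1·2 + 4·-1 + 7·1.

9 9 19
10 20 22
24 2 16
8 17 6
10 3 7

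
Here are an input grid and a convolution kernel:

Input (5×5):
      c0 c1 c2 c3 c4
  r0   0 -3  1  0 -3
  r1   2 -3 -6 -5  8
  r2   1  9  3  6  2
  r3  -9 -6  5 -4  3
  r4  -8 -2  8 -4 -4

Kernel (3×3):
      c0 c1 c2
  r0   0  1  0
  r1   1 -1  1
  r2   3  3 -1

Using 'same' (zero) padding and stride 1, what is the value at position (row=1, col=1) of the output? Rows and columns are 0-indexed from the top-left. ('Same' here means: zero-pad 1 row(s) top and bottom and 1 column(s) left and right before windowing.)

The receptive field on the zero-padded input at this output position is [0 -3 1 / 2 -3 -6 / 1 9 3]. Elementwise product with the kernel and sum: -3·1 + 2·1 + -3·-1 + -6·1 + 1·3 + 9·3 + 3·-1.

23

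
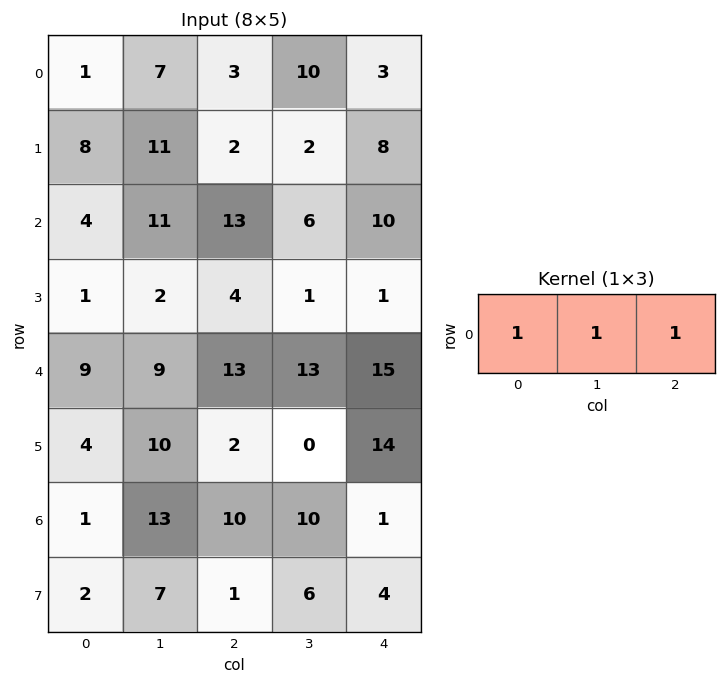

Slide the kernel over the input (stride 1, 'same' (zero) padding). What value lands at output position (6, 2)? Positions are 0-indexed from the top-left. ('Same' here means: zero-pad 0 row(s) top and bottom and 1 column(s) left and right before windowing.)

33

The receptive field on the zero-padded input at this output position is [13 10 10]. Elementwise product with the kernel and sum: 13·1 + 10·1 + 10·1.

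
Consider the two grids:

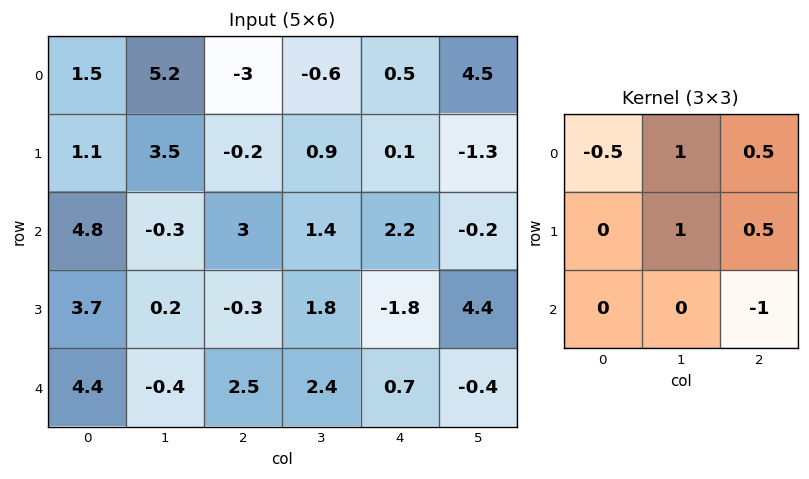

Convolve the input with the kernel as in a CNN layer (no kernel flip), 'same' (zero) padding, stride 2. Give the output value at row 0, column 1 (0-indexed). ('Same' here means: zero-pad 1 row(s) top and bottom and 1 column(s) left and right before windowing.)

The receptive field on the zero-padded input at this output position is [0 0 0 / 5.2 -3 -0.6 / 3.5 -0.2 0.9]. Elementwise product with the kernel and sum: 0·-0.5 + 0·1 + 0·0.5 + -3·1 + -0.6·0.5 + 0.9·-1.

-4.2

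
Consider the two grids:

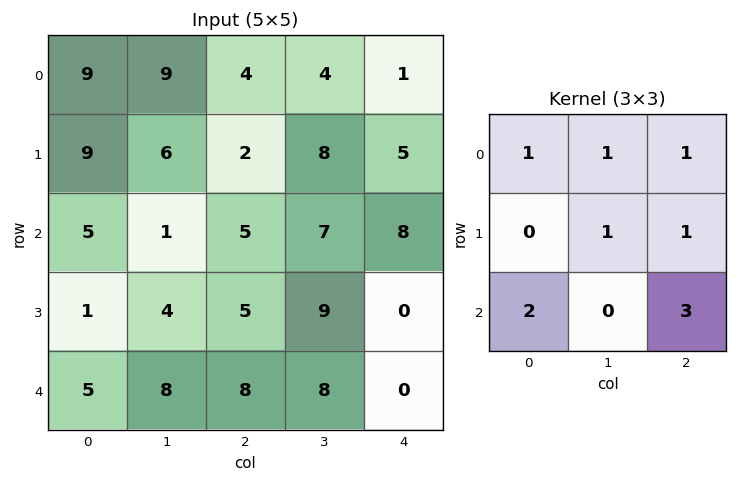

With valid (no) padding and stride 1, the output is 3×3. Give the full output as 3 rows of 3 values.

55 50 56
40 63 40
54 67 45

Output[0,0]: The receptive field on the input at this output position is [9 9 4 / 9 6 2 / 5 1 5]. Elementwise product with the kernel and sum: 9·1 + 9·1 + 4·1 + 6·1 + 2·1 + 5·2 + 5·3.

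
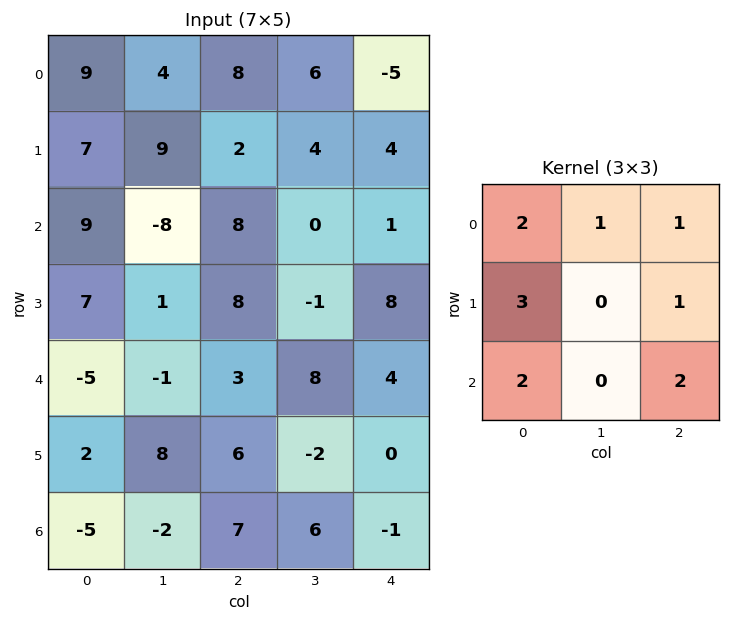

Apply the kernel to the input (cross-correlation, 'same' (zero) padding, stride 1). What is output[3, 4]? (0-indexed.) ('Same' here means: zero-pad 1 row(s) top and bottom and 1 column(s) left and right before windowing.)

The receptive field on the zero-padded input at this output position is [0 1 0 / -1 8 0 / 8 4 0]. Elementwise product with the kernel and sum: 0·2 + 1·1 + 0·1 + -1·3 + 0·1 + 8·2 + 0·2.

14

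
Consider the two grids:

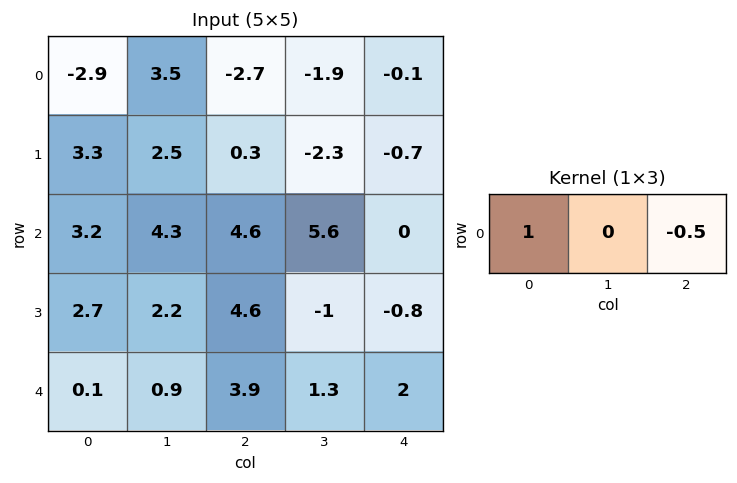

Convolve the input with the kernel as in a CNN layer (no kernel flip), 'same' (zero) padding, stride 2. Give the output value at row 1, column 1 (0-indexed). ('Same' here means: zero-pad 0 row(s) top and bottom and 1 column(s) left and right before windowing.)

The receptive field on the zero-padded input at this output position is [4.3 4.6 5.6]. Elementwise product with the kernel and sum: 4.3·1 + 5.6·-0.5.

1.5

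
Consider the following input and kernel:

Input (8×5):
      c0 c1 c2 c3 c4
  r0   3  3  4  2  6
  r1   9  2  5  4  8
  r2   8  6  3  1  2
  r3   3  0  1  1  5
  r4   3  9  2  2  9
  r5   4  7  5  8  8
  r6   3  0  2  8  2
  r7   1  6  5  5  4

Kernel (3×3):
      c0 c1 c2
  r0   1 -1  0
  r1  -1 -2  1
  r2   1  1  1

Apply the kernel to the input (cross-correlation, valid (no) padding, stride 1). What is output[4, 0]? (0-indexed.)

-14

The receptive field on the input at this output position is [3 9 2 / 4 7 5 / 3 0 2]. Elementwise product with the kernel and sum: 3·1 + 9·-1 + 4·-1 + 7·-2 + 5·1 + 3·1 + 0·1 + 2·1.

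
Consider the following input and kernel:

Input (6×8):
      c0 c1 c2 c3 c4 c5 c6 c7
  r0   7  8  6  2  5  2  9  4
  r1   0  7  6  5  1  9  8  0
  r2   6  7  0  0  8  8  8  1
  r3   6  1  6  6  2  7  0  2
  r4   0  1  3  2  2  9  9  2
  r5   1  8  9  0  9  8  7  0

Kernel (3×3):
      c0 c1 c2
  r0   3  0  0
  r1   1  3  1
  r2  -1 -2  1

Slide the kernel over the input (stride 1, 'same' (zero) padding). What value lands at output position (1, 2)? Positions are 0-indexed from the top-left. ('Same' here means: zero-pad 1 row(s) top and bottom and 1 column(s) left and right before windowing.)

The receptive field on the zero-padded input at this output position is [8 6 2 / 7 6 5 / 7 0 0]. Elementwise product with the kernel and sum: 8·3 + 7·1 + 6·3 + 5·1 + 7·-1 + 0·-2 + 0·1.

47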